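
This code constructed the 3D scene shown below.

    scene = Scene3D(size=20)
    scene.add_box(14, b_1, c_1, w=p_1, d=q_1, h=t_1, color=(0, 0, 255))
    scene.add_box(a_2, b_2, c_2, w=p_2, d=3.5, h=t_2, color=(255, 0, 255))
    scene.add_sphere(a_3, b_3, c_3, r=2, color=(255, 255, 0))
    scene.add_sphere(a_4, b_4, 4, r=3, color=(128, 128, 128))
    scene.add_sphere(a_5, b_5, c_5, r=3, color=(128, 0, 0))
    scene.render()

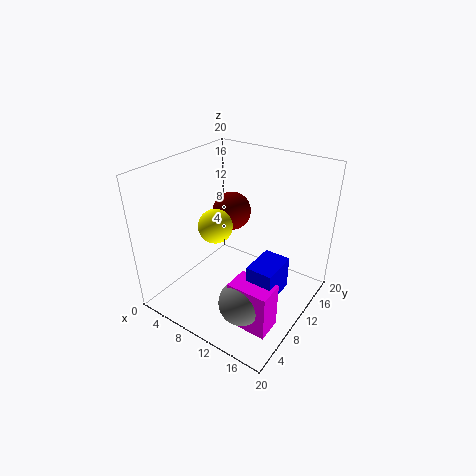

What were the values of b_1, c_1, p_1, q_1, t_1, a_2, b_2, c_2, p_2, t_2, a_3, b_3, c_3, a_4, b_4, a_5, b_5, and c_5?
b_1 = 6
c_1 = 4.5
p_1 = 3.5
q_1 = 5
t_1 = 4.5
a_2 = 12.5
b_2 = 4
c_2 = 0.5
p_2 = 5.5
t_2 = 6.5
a_3 = 11
b_3 = 4
c_3 = 15
a_4 = 14
b_4 = 5
a_5 = 5
b_5 = 15.5
c_5 = 10.5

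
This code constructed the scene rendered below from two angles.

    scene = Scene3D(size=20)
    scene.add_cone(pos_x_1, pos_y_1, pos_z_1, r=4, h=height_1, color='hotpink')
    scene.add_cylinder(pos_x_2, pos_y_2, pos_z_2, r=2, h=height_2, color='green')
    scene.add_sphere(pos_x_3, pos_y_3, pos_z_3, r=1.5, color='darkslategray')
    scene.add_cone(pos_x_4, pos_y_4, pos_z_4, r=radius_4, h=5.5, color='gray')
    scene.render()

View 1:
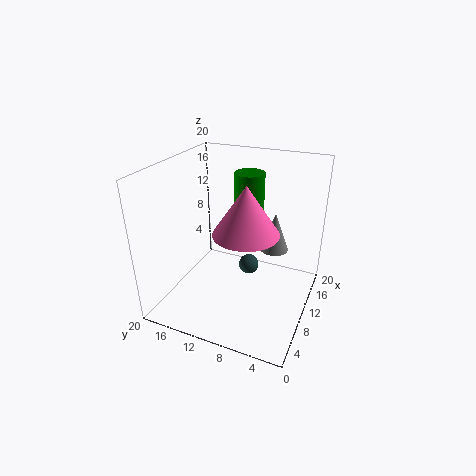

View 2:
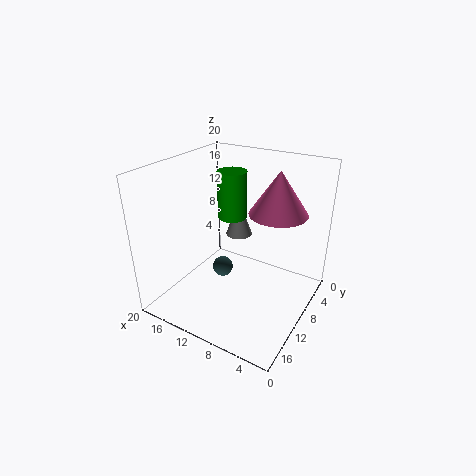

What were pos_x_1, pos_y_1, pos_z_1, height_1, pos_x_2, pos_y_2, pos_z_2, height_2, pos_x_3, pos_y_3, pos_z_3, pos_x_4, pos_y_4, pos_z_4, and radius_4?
pos_x_1 = 5.5, pos_y_1 = 7, pos_z_1 = 13.5, height_1 = 6, pos_x_2 = 11.5, pos_y_2 = 9, pos_z_2 = 12.5, height_2 = 6.5, pos_x_3 = 13, pos_y_3 = 9.5, pos_z_3 = 4, pos_x_4 = 12.5, pos_y_4 = 5.5, pos_z_4 = 8, radius_4 = 2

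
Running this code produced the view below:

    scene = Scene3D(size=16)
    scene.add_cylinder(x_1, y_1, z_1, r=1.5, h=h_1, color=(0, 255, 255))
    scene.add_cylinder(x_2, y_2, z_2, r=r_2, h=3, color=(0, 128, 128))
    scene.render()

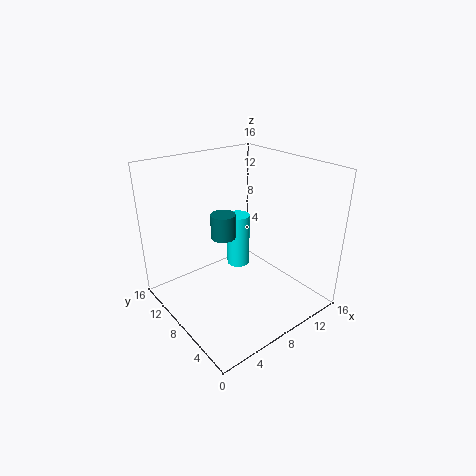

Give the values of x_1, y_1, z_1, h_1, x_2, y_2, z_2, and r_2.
x_1 = 12, y_1 = 13, z_1 = 1, h_1 = 7, x_2 = 8.5, y_2 = 11.5, z_2 = 6.5, r_2 = 1.5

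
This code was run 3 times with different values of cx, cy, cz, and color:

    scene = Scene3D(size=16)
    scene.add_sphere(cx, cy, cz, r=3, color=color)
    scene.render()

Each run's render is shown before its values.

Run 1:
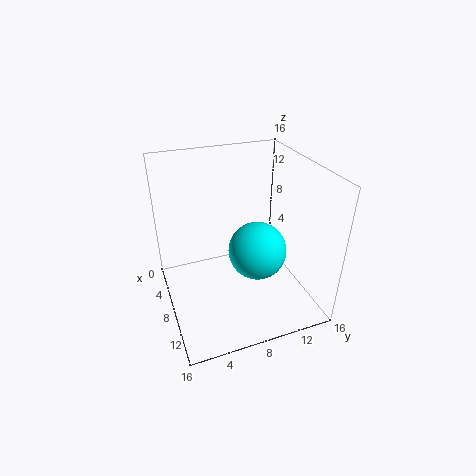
cx = 11, cy = 9, cz = 8, color = 'cyan'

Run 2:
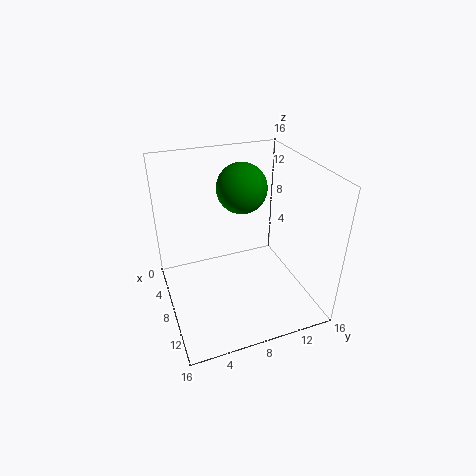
cx = 4, cy = 10, cz = 12, color = 'green'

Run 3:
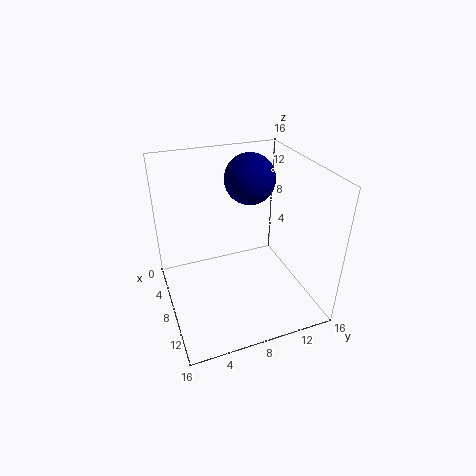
cx = 4, cy = 11, cz = 13, color = 'navy'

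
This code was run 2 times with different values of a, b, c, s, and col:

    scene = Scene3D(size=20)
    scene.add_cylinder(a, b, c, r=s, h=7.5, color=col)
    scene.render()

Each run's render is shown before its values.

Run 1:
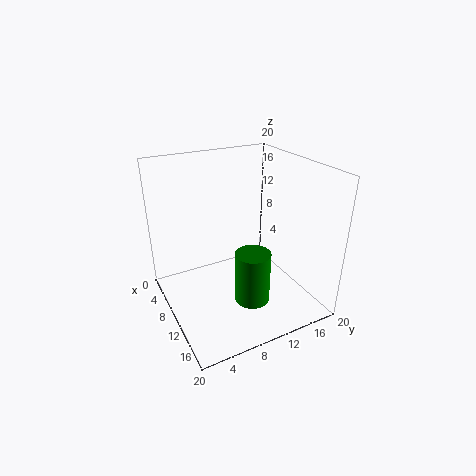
a = 12.5, b = 11, c = 1, s = 2.5, col = 'green'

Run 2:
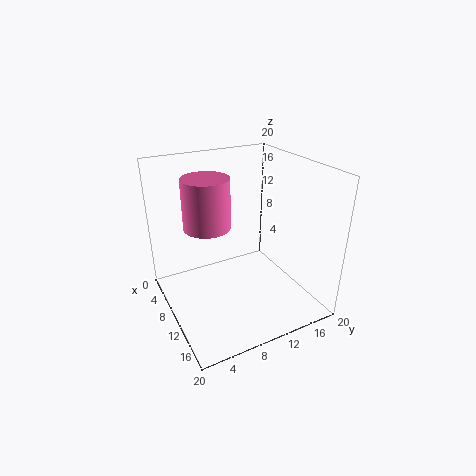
a = 5, b = 7.5, c = 10, s = 3.5, col = 'hotpink'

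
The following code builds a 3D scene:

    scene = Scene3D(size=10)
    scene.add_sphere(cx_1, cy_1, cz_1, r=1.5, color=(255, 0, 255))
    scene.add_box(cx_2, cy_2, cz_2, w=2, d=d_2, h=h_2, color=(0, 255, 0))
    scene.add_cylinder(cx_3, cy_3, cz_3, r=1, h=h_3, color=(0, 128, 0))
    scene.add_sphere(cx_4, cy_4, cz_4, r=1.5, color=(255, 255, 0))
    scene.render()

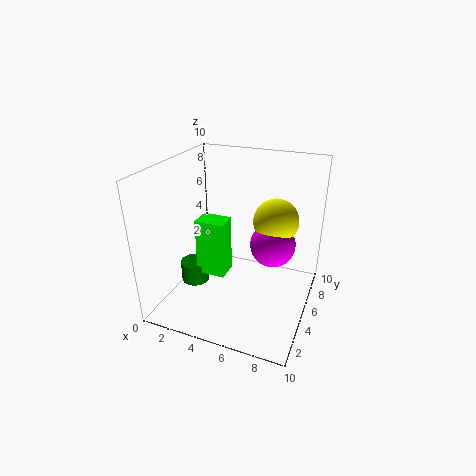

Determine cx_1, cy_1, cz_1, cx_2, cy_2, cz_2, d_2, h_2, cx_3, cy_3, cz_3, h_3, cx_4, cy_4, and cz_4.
cx_1 = 7.5, cy_1 = 5, cz_1 = 5, cx_2 = 2.5, cy_2 = 3.5, cz_2 = 2.5, d_2 = 1.5, h_2 = 4, cx_3 = 2, cy_3 = 4, cz_3 = 1.5, h_3 = 1.5, cx_4 = 7.5, cy_4 = 5.5, cz_4 = 6.5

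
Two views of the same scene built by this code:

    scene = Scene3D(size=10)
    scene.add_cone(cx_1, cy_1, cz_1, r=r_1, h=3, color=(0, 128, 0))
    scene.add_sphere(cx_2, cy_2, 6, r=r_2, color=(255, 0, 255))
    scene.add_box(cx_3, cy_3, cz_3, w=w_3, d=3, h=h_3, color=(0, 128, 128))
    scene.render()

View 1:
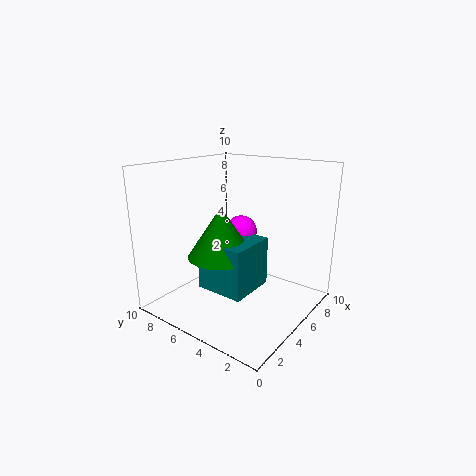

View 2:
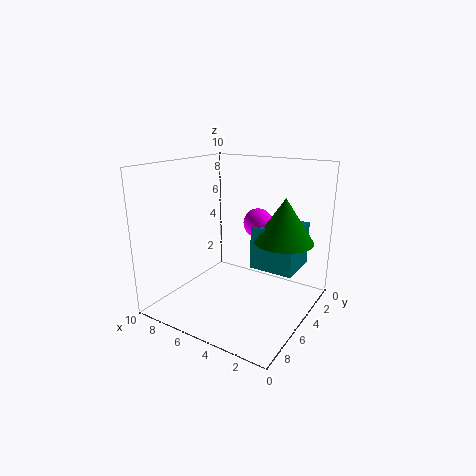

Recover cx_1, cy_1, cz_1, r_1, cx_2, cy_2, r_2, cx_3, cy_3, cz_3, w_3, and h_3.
cx_1 = 2
cy_1 = 4
cz_1 = 5
r_1 = 2
cx_2 = 4
cy_2 = 4
r_2 = 1
cx_3 = 1
cy_3 = 2
cz_3 = 3
w_3 = 3
h_3 = 3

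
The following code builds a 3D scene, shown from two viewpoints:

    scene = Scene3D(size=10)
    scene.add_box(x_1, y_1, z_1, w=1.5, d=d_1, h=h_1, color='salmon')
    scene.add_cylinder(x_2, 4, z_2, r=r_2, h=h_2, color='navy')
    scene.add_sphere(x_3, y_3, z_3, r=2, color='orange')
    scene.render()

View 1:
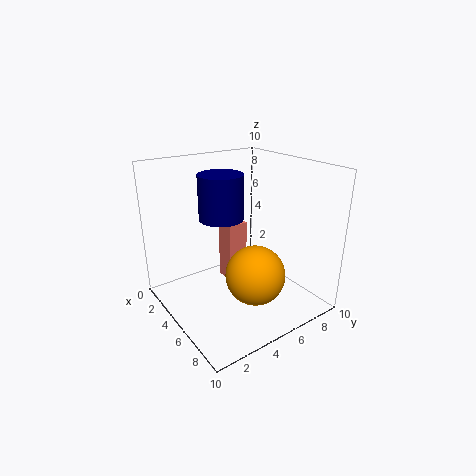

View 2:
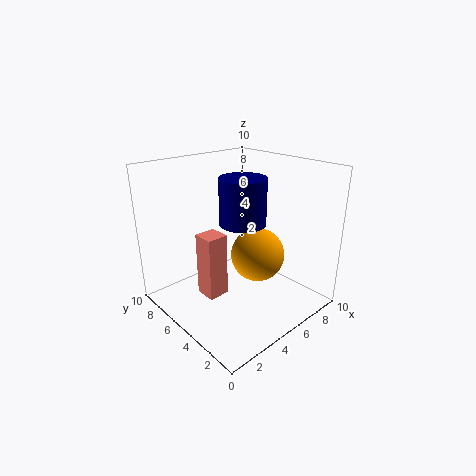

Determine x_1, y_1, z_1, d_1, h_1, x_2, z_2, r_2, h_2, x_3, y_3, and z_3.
x_1 = 2.5; y_1 = 5; z_1 = 1; d_1 = 1.5; h_1 = 4.5; x_2 = 4.5; z_2 = 6.5; r_2 = 1.5; h_2 = 3; x_3 = 7; y_3 = 5; z_3 = 3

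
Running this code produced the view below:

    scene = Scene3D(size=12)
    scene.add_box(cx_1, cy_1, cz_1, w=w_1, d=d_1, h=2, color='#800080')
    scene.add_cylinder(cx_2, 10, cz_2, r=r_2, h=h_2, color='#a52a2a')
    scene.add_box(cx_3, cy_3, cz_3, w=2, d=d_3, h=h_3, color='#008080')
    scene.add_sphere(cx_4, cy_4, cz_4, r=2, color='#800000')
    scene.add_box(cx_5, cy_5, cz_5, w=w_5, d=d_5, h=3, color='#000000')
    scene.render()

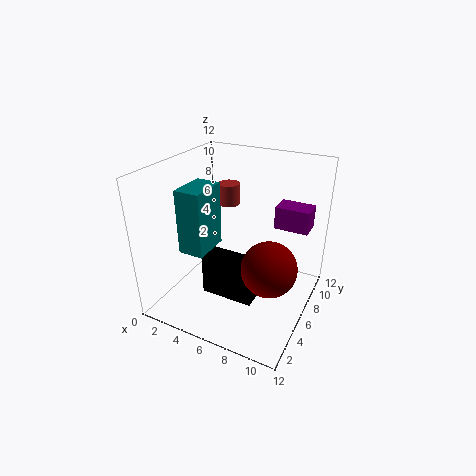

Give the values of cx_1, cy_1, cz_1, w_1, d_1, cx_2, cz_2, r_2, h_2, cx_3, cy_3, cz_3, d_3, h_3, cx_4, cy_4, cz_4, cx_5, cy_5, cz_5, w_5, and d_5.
cx_1 = 8
cy_1 = 9
cz_1 = 6
w_1 = 3
d_1 = 2
cx_2 = 3
cz_2 = 7
r_2 = 1
h_2 = 2
cx_3 = 3
cy_3 = 2
cz_3 = 6
d_3 = 3
h_3 = 5
cx_4 = 10
cy_4 = 3
cz_4 = 6
cx_5 = 5
cy_5 = 2
cz_5 = 3
w_5 = 4
d_5 = 2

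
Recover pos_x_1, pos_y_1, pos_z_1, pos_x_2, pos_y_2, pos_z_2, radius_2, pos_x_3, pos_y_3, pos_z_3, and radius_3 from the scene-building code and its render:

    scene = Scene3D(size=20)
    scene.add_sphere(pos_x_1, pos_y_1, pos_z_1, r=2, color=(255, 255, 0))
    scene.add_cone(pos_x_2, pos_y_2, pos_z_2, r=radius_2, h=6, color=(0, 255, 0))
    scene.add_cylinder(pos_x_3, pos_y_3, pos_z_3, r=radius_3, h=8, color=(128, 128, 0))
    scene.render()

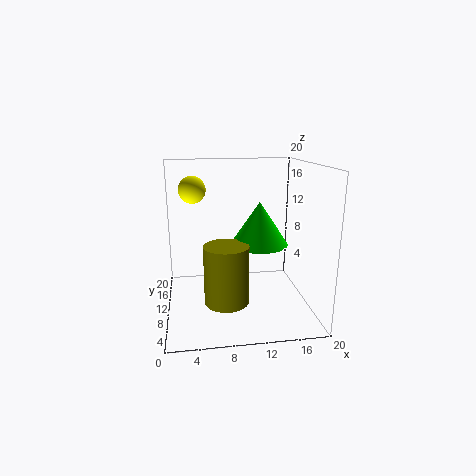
pos_x_1 = 4
pos_y_1 = 15
pos_z_1 = 16
pos_x_2 = 13
pos_y_2 = 10
pos_z_2 = 9
radius_2 = 4
pos_x_3 = 8
pos_y_3 = 7
pos_z_3 = 2
radius_3 = 3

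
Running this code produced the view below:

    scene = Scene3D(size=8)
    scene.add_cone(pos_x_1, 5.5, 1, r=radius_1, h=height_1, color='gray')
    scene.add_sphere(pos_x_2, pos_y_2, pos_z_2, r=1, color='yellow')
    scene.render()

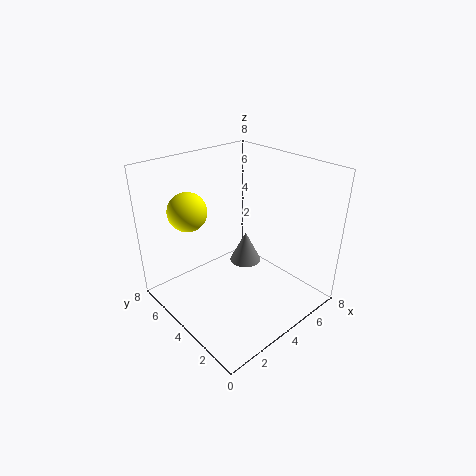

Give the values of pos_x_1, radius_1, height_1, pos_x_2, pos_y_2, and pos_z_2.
pos_x_1 = 6
radius_1 = 1
height_1 = 2
pos_x_2 = 1.5
pos_y_2 = 5
pos_z_2 = 6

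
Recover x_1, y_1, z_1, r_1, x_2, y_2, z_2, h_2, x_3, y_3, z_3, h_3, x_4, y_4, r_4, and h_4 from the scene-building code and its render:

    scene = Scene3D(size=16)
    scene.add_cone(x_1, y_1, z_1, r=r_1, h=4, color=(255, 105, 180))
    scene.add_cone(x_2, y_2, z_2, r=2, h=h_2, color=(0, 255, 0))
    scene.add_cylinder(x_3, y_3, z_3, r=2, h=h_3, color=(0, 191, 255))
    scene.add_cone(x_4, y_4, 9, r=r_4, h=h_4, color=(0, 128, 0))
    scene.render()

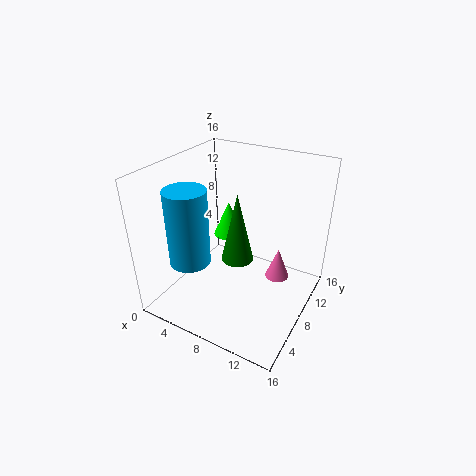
x_1 = 11
y_1 = 13
z_1 = 0.5
r_1 = 1.5
x_2 = 3.5
y_2 = 13.5
z_2 = 4.5
h_2 = 4.5
x_3 = 6
y_3 = 2
z_3 = 8
h_3 = 7.5
x_4 = 10.5
y_4 = 3.5
r_4 = 1.5
h_4 = 6.5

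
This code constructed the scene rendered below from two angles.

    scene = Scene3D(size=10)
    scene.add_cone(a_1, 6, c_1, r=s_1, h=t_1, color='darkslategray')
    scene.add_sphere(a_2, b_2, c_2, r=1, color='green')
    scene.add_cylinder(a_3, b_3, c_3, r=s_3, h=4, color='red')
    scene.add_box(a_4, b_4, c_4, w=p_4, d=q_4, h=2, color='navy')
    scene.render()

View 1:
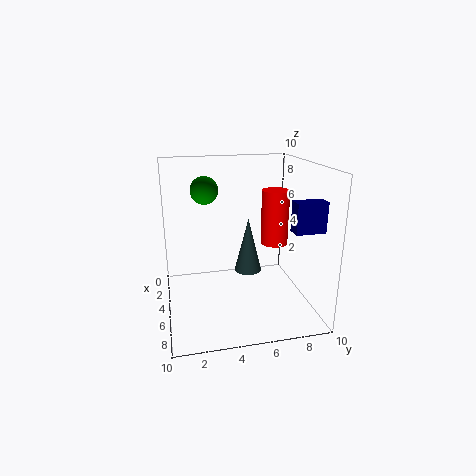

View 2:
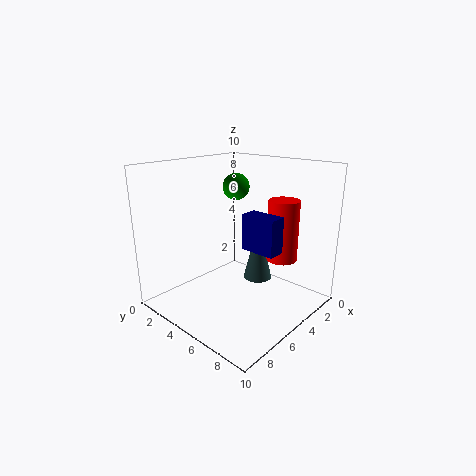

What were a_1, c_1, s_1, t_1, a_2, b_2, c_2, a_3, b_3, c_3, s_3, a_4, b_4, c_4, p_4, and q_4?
a_1 = 4; c_1 = 2; s_1 = 1; t_1 = 4; a_2 = 3; b_2 = 3; c_2 = 8; a_3 = 4; b_3 = 8; c_3 = 4; s_3 = 1; a_4 = 7; b_4 = 8; c_4 = 6; p_4 = 1; q_4 = 2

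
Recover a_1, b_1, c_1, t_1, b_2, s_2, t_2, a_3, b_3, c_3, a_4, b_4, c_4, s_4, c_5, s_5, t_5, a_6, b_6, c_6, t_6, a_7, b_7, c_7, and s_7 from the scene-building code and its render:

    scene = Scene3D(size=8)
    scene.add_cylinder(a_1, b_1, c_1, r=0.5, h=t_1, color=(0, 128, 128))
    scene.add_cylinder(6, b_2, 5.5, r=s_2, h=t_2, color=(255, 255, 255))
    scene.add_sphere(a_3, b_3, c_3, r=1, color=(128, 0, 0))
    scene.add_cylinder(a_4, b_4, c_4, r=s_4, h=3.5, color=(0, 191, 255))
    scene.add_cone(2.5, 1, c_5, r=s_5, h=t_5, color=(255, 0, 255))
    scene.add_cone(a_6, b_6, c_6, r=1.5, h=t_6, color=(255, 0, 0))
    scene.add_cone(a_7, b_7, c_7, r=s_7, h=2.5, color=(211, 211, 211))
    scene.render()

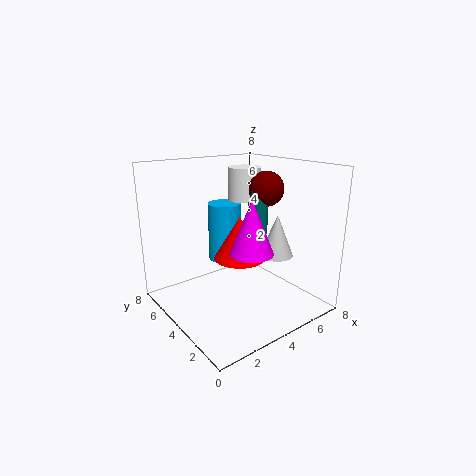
a_1 = 5.5
b_1 = 4
c_1 = 4
t_1 = 2.5
b_2 = 6
s_2 = 1
t_2 = 2
a_3 = 6
b_3 = 4
c_3 = 6.5
a_4 = 4.5
b_4 = 6
c_4 = 2
s_4 = 1
c_5 = 4.5
s_5 = 1
t_5 = 2.5
a_6 = 4.5
b_6 = 4.5
c_6 = 2.5
t_6 = 2.5
a_7 = 6.5
b_7 = 3.5
c_7 = 2.5
s_7 = 1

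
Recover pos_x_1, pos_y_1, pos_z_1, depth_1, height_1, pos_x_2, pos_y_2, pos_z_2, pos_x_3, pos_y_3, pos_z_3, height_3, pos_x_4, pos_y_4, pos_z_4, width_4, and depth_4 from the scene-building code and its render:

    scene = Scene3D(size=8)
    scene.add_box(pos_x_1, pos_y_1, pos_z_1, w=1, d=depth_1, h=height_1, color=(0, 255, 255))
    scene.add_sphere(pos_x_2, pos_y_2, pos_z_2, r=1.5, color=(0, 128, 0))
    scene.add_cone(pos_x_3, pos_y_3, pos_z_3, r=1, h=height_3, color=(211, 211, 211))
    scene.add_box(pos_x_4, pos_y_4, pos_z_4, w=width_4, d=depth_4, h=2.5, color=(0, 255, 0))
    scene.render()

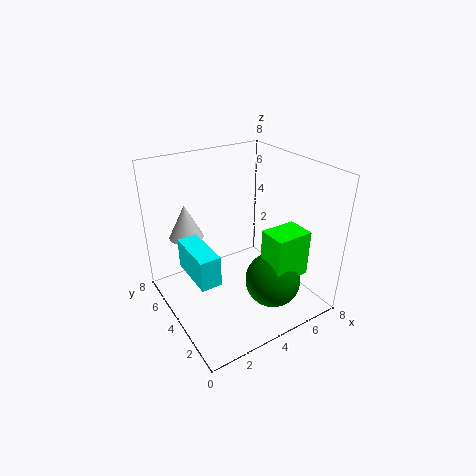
pos_x_1 = 0.5; pos_y_1 = 1.5; pos_z_1 = 3.5; depth_1 = 2.5; height_1 = 1.5; pos_x_2 = 5; pos_y_2 = 2; pos_z_2 = 2; pos_x_3 = 2; pos_y_3 = 6.5; pos_z_3 = 3.5; height_3 = 2; pos_x_4 = 4.5; pos_y_4 = 1; pos_z_4 = 2.5; width_4 = 2; depth_4 = 1.5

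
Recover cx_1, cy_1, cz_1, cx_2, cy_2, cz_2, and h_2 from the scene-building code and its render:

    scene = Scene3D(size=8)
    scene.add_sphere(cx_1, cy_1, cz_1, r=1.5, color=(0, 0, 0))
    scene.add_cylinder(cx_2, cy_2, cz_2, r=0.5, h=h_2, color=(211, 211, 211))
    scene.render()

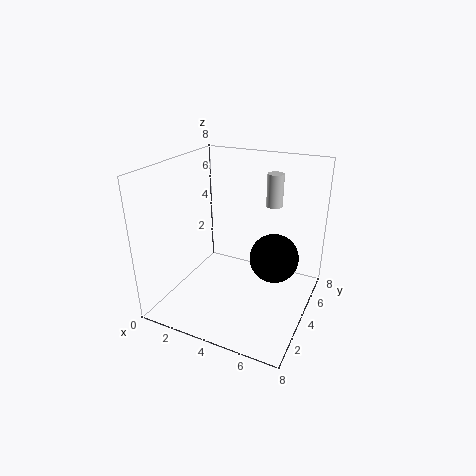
cx_1 = 5.5, cy_1 = 6, cz_1 = 2, cx_2 = 5, cy_2 = 7, cz_2 = 5, h_2 = 2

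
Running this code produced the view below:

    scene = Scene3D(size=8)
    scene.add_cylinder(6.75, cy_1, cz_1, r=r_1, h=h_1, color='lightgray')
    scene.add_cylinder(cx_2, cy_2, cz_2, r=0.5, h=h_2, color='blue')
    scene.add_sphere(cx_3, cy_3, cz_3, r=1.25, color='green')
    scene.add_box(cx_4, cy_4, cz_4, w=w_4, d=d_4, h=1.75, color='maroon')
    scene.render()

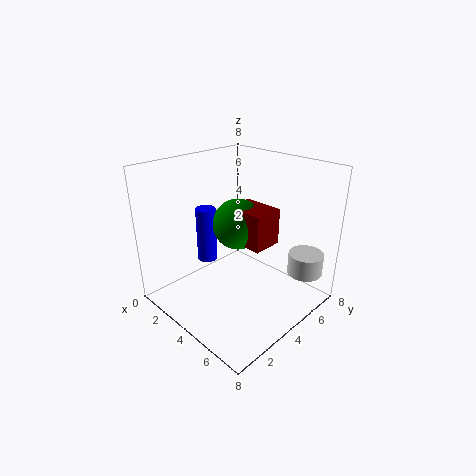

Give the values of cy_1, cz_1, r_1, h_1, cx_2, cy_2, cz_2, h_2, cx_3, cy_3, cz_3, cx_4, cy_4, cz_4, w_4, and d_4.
cy_1 = 6.75
cz_1 = 1.75
r_1 = 1
h_1 = 1.25
cx_2 = 3.75
cy_2 = 2
cz_2 = 3.5
h_2 = 2.75
cx_3 = 5
cy_3 = 3
cz_3 = 5.5
cx_4 = 4.75
cy_4 = 2.5
cz_4 = 4.75
w_4 = 2
d_4 = 1.5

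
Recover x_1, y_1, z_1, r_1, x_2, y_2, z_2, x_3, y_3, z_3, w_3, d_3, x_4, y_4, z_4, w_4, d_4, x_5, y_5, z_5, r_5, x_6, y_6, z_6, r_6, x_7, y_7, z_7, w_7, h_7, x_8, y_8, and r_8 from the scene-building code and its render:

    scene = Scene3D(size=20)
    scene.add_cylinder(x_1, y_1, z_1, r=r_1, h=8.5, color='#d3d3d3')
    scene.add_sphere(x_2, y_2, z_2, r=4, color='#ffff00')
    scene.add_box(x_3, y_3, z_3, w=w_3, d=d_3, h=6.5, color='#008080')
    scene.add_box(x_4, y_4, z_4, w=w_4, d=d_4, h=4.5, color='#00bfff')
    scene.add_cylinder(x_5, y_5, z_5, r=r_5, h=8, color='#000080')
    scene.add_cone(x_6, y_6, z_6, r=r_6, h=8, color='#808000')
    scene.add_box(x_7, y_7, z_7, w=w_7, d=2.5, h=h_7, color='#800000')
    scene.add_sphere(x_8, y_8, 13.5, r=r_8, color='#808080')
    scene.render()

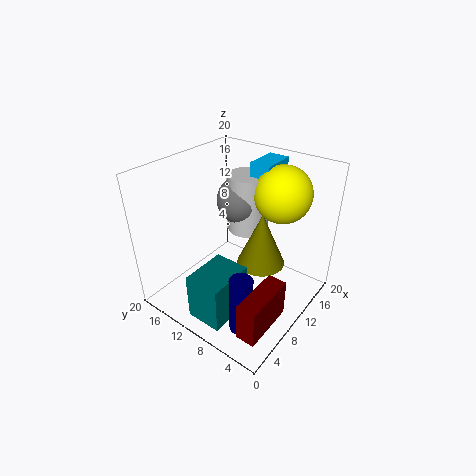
x_1 = 14.5, y_1 = 11.5, z_1 = 9, r_1 = 3, x_2 = 15.5, y_2 = 6.5, z_2 = 15.5, x_3 = 1.5, y_3 = 7, z_3 = 1, w_3 = 6.5, d_3 = 5, x_4 = 14, y_4 = 8, z_4 = 15, w_4 = 5, d_4 = 3, x_5 = 4, y_5 = 5, z_5 = 1, r_5 = 1.5, x_6 = 13, y_6 = 8, z_6 = 5, r_6 = 3.5, x_7 = 1, y_7 = 1, z_7 = 3, w_7 = 7, h_7 = 5, x_8 = 14, y_8 = 12.5, r_8 = 3.5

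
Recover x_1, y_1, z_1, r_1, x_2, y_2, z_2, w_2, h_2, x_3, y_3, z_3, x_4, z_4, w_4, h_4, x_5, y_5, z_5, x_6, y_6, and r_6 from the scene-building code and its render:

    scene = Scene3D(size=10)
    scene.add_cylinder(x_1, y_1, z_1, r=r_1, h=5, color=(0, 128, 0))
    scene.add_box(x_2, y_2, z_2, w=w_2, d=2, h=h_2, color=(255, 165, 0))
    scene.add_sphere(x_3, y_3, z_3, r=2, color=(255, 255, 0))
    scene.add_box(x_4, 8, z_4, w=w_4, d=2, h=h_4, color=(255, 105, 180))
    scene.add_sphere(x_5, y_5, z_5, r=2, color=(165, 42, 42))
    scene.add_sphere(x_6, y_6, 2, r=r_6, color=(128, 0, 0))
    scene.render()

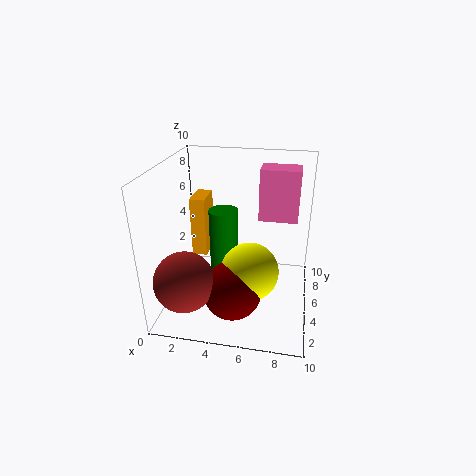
x_1 = 4, y_1 = 5, z_1 = 2, r_1 = 1, x_2 = 2, y_2 = 4, z_2 = 4, w_2 = 1, h_2 = 4, x_3 = 6, y_3 = 4, z_3 = 3, x_4 = 6, z_4 = 5, w_4 = 3, h_4 = 4, x_5 = 2, y_5 = 2, z_5 = 3, x_6 = 5, y_6 = 3, r_6 = 2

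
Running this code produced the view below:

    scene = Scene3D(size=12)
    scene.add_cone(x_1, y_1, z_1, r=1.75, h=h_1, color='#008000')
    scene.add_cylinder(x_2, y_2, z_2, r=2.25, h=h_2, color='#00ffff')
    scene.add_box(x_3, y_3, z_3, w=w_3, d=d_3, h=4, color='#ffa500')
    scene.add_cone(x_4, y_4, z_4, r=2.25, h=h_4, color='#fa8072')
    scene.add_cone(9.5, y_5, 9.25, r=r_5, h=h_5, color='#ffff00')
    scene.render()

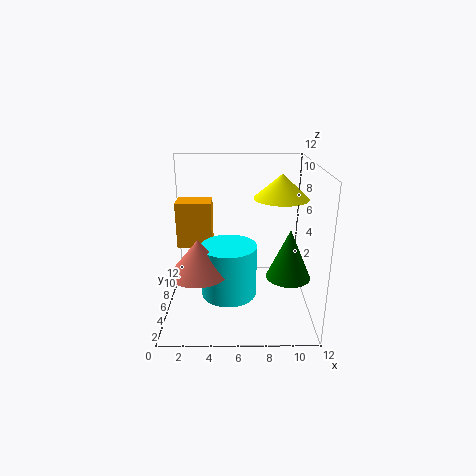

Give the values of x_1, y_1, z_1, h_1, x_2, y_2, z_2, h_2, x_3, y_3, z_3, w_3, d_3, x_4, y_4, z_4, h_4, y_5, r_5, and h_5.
x_1 = 10
y_1 = 4
z_1 = 3.5
h_1 = 4
x_2 = 5.25
y_2 = 4.5
z_2 = 1.75
h_2 = 4.25
x_3 = 0.75
y_3 = 6.75
z_3 = 4.75
w_3 = 3
d_3 = 2
x_4 = 3
y_4 = 3.25
z_4 = 4.25
h_4 = 2.75
y_5 = 6.5
r_5 = 2.25
h_5 = 2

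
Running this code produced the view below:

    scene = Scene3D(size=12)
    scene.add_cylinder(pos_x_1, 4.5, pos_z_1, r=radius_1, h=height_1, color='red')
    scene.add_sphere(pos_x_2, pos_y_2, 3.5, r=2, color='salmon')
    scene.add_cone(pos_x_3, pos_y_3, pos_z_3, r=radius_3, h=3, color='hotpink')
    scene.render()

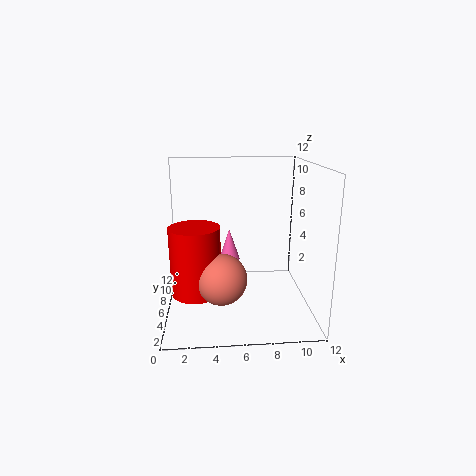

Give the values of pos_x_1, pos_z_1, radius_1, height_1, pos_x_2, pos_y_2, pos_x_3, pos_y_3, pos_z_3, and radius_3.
pos_x_1 = 2.5
pos_z_1 = 2
radius_1 = 2
height_1 = 5.5
pos_x_2 = 4.5
pos_y_2 = 3.5
pos_x_3 = 5.5
pos_y_3 = 10
pos_z_3 = 2.5
radius_3 = 1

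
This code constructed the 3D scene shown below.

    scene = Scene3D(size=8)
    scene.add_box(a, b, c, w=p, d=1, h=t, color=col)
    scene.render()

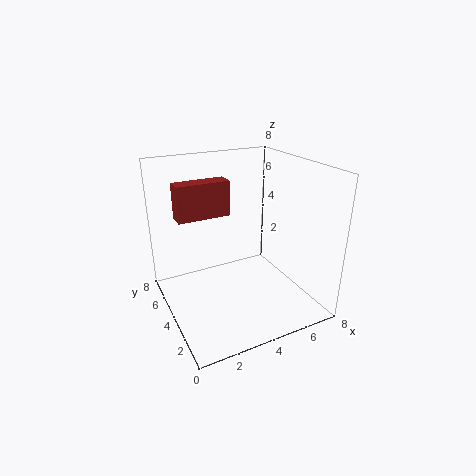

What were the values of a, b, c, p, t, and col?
a = 1; b = 5; c = 5; p = 3; t = 2; col = 'brown'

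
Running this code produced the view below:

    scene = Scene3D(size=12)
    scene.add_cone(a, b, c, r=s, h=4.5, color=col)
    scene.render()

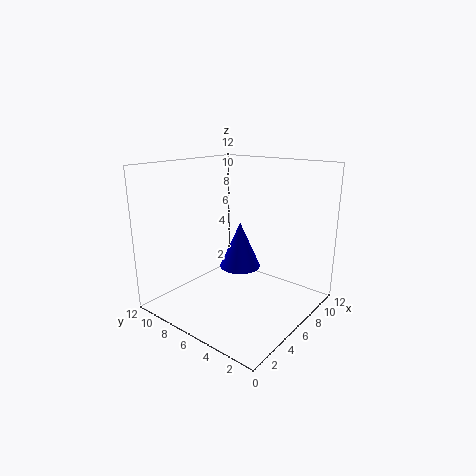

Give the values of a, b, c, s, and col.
a = 9.5, b = 8.5, c = 1.5, s = 2, col = 'blue'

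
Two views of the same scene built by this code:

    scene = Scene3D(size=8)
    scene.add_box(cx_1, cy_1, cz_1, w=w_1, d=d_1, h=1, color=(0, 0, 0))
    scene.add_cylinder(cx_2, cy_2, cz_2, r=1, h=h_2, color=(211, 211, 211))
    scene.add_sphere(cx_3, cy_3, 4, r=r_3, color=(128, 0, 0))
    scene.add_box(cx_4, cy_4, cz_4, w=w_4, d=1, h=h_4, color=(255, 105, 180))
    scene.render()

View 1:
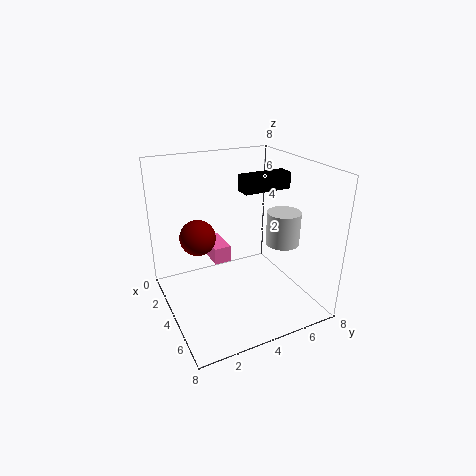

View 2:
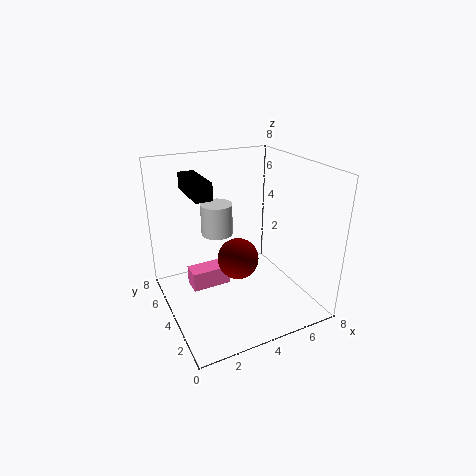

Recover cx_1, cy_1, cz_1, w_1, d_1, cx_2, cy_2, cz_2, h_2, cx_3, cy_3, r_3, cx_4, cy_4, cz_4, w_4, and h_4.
cx_1 = 2, cy_1 = 5, cz_1 = 6, w_1 = 1, d_1 = 3, cx_2 = 4, cy_2 = 7, cz_2 = 3, h_2 = 2, cx_3 = 3, cy_3 = 2, r_3 = 1, cx_4 = 1, cy_4 = 3, cz_4 = 2, w_4 = 2, h_4 = 1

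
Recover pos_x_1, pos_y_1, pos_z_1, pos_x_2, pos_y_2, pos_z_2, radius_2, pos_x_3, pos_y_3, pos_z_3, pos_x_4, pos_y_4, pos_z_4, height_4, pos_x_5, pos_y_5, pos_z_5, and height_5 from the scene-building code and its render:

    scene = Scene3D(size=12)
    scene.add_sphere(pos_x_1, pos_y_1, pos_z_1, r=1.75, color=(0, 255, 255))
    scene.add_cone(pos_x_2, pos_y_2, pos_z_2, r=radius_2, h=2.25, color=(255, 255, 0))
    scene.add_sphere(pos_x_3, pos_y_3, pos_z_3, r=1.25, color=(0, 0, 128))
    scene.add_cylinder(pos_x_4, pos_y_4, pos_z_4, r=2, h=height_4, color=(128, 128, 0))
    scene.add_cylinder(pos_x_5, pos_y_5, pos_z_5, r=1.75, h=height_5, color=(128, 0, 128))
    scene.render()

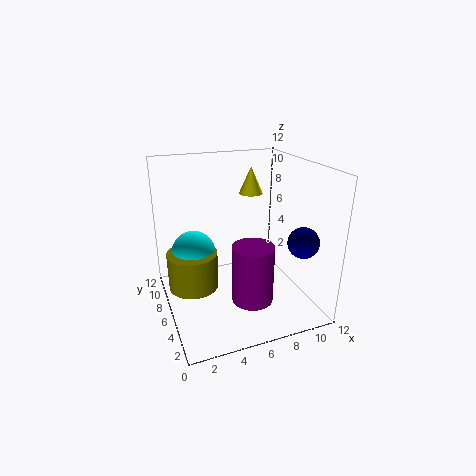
pos_x_1 = 2.25, pos_y_1 = 6.25, pos_z_1 = 5.25, pos_x_2 = 7.75, pos_y_2 = 7.5, pos_z_2 = 9.25, radius_2 = 1, pos_x_3 = 10.25, pos_y_3 = 2.75, pos_z_3 = 6.25, pos_x_4 = 2, pos_y_4 = 5.75, pos_z_4 = 2.5, height_4 = 3, pos_x_5 = 6.75, pos_y_5 = 4.5, pos_z_5 = 0.75, height_5 = 5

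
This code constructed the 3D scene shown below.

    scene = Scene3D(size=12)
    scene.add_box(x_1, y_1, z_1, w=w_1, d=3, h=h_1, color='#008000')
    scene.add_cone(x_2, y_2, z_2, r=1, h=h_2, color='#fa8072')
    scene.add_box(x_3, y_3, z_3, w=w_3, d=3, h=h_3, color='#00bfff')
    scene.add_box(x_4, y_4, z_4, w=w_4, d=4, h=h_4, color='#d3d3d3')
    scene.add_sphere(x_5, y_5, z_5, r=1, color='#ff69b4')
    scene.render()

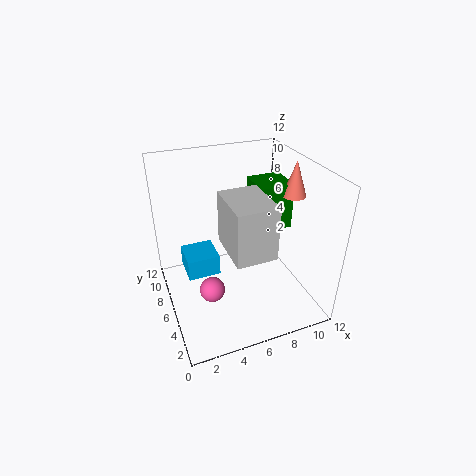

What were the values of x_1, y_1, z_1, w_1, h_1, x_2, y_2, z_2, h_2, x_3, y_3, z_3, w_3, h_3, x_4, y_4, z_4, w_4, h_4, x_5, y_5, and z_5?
x_1 = 8, y_1 = 6, z_1 = 6, w_1 = 3, h_1 = 4, x_2 = 11, y_2 = 6, z_2 = 9, h_2 = 3, x_3 = 2, y_3 = 8, z_3 = 1, w_3 = 3, h_3 = 2, x_4 = 4, y_4 = 1, z_4 = 7, w_4 = 3, h_4 = 4, x_5 = 3, y_5 = 4, z_5 = 3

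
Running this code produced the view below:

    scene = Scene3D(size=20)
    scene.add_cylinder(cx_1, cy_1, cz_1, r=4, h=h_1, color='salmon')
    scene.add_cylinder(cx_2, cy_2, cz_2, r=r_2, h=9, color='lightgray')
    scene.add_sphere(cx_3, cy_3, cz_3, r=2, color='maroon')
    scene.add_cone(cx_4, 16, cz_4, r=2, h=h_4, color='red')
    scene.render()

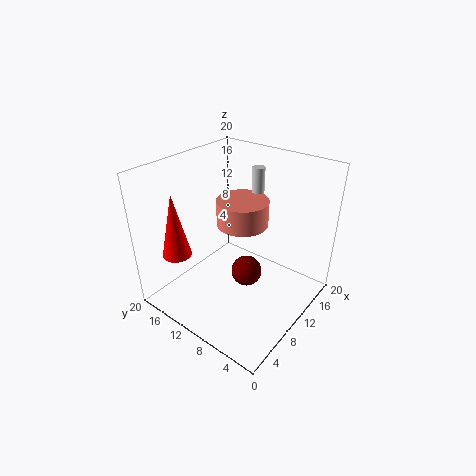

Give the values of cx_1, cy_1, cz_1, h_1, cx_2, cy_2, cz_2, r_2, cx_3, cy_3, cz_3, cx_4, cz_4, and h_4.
cx_1 = 15; cy_1 = 13; cz_1 = 9; h_1 = 4; cx_2 = 19; cy_2 = 13; cz_2 = 8; r_2 = 1; cx_3 = 8; cy_3 = 7; cz_3 = 7; cx_4 = 4; cz_4 = 8; h_4 = 9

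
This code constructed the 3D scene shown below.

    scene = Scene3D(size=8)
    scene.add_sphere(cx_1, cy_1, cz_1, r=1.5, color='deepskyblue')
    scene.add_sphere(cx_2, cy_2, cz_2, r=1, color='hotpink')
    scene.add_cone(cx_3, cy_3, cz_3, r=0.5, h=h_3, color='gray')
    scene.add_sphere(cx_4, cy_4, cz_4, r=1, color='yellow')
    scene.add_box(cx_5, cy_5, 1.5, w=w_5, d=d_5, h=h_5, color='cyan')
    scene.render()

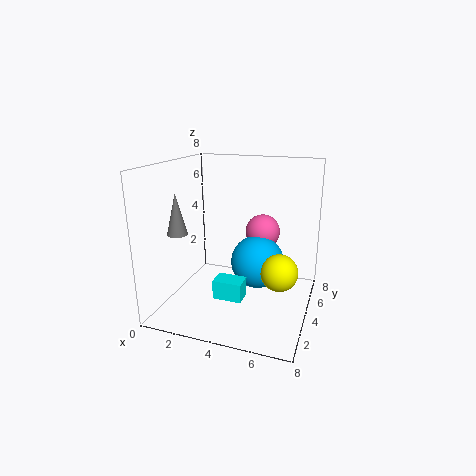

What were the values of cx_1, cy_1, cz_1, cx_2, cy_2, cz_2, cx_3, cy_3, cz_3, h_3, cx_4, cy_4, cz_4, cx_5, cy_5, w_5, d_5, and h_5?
cx_1 = 5
cy_1 = 4.5
cz_1 = 2.5
cx_2 = 5
cy_2 = 5.5
cz_2 = 4
cx_3 = 2
cy_3 = 1
cz_3 = 5
h_3 = 2
cx_4 = 6.5
cy_4 = 3.5
cz_4 = 2.5
cx_5 = 3.5
cy_5 = 1.5
w_5 = 1.5
d_5 = 1
h_5 = 1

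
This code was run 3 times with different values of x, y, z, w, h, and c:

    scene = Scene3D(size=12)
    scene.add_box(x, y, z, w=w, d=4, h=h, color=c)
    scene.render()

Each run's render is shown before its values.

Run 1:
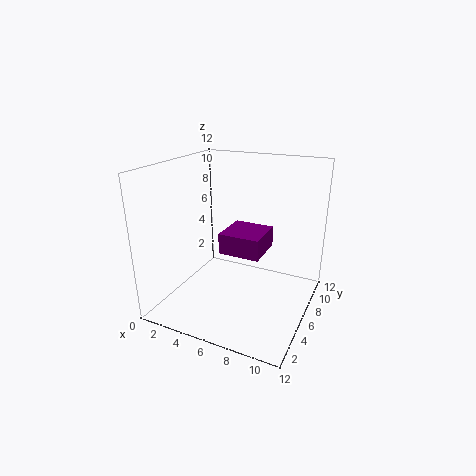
x = 3, y = 8, z = 3, w = 4, h = 2, c = 'purple'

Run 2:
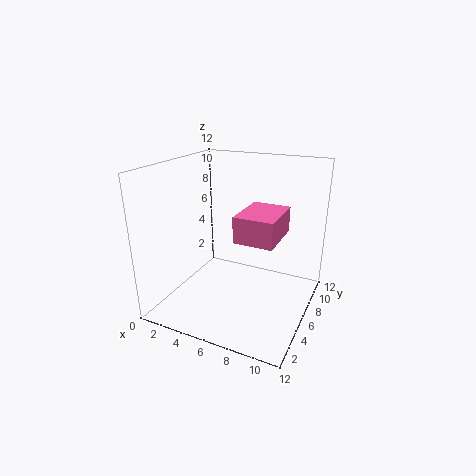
x = 7, y = 3, z = 7, w = 3, h = 2, c = 'hotpink'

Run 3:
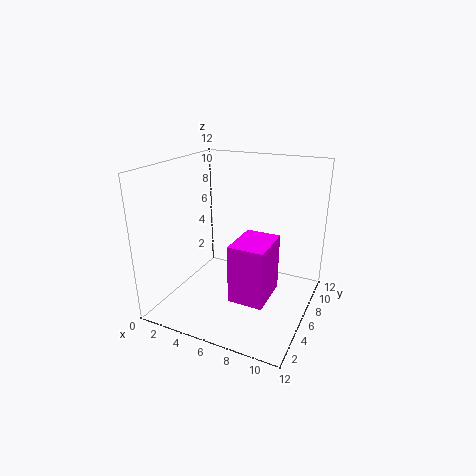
x = 6, y = 4, z = 1, w = 3, h = 5, c = 'magenta'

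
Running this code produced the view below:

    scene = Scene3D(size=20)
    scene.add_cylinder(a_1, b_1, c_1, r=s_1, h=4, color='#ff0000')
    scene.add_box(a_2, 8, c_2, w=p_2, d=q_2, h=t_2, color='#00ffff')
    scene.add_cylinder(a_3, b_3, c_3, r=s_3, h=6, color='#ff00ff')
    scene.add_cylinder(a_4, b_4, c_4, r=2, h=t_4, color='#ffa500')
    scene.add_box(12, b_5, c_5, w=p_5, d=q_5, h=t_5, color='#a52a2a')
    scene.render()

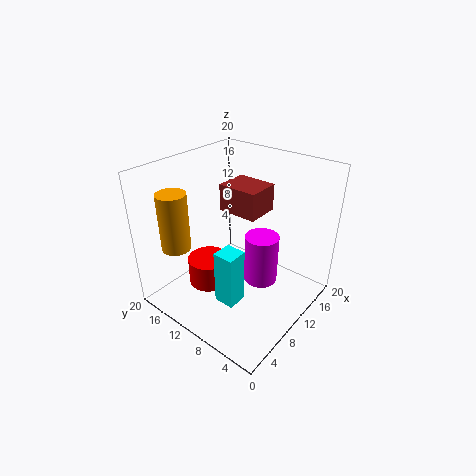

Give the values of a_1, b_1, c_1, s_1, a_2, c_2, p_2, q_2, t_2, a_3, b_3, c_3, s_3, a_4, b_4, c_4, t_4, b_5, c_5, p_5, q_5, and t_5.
a_1 = 8, b_1 = 14, c_1 = 2, s_1 = 3, a_2 = 6, c_2 = 1, p_2 = 3, q_2 = 3, t_2 = 8, a_3 = 7, b_3 = 4, c_3 = 8, s_3 = 2, a_4 = 4, b_4 = 16, c_4 = 9, t_4 = 8, b_5 = 9, c_5 = 12, p_5 = 5, q_5 = 6, t_5 = 4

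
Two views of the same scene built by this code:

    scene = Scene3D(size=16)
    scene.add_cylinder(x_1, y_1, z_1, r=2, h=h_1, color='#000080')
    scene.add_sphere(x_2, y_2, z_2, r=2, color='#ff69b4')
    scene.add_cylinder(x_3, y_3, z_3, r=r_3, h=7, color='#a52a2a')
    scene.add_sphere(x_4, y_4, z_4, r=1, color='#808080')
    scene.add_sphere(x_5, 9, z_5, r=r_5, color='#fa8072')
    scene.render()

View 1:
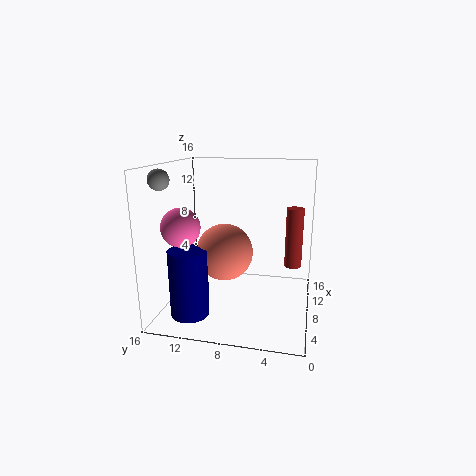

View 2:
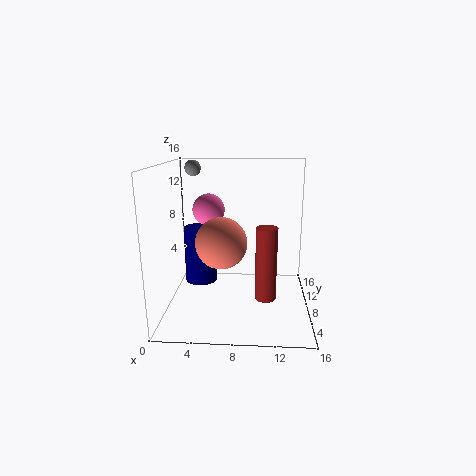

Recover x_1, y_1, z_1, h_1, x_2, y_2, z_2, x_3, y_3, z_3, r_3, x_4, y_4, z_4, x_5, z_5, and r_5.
x_1 = 3; y_1 = 12; z_1 = 1; h_1 = 7; x_2 = 4; y_2 = 13; z_2 = 10; x_3 = 11; y_3 = 2; z_3 = 4; r_3 = 1; x_4 = 2; y_4 = 14; z_4 = 15; x_5 = 6; z_5 = 7; r_5 = 3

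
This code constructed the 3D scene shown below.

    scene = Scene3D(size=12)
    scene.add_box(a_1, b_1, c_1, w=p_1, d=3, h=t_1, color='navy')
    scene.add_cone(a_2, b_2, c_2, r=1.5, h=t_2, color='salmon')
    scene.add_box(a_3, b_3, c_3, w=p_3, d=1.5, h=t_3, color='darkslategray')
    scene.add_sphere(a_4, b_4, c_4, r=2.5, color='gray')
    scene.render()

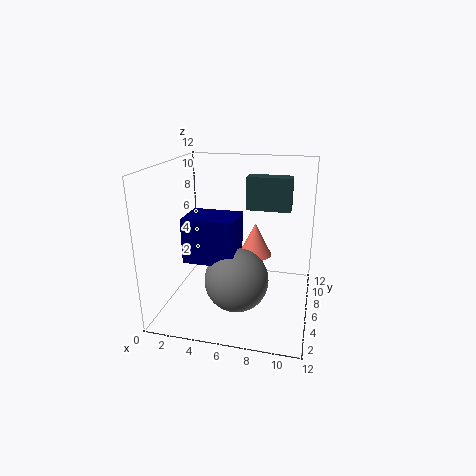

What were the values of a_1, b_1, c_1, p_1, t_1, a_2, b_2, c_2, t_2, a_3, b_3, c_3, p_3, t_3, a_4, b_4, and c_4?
a_1 = 2.5
b_1 = 2.5
c_1 = 5
p_1 = 4
t_1 = 3.5
a_2 = 7
b_2 = 8.5
c_2 = 3.5
t_2 = 3
a_3 = 6
b_3 = 9
c_3 = 7.5
p_3 = 4
t_3 = 3
a_4 = 6.5
b_4 = 3.5
c_4 = 3.5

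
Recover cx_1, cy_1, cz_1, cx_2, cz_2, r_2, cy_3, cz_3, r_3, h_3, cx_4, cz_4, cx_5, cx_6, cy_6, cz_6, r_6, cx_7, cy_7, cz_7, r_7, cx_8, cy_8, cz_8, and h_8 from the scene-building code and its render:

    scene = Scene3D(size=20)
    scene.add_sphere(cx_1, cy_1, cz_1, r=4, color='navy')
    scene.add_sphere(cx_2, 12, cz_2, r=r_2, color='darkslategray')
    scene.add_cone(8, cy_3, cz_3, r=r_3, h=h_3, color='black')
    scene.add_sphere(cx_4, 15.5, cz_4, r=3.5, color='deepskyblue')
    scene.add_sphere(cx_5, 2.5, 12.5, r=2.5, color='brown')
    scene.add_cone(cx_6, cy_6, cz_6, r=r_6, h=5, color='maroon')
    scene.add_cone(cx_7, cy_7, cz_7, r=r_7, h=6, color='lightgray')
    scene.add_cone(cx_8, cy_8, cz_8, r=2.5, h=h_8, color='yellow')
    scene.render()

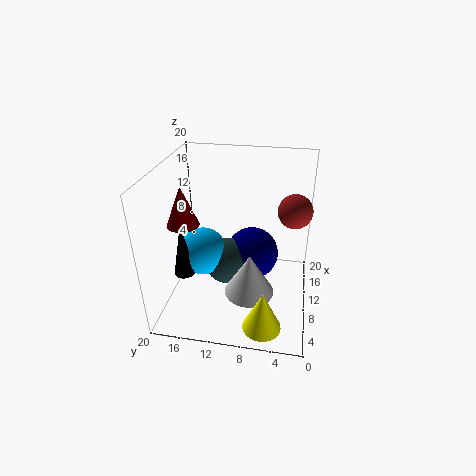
cx_1 = 14, cy_1 = 8.5, cz_1 = 5, cx_2 = 12, cz_2 = 4.5, r_2 = 3.5, cy_3 = 17.5, cz_3 = 4.5, r_3 = 1.5, h_3 = 8, cx_4 = 11, cz_4 = 6.5, cx_5 = 14.5, cx_6 = 5.5, cy_6 = 16, cz_6 = 14, r_6 = 2, cx_7 = 8, cy_7 = 8, cz_7 = 2.5, r_7 = 3.5, cx_8 = 2.5, cy_8 = 5.5, cz_8 = 1.5, h_8 = 5.5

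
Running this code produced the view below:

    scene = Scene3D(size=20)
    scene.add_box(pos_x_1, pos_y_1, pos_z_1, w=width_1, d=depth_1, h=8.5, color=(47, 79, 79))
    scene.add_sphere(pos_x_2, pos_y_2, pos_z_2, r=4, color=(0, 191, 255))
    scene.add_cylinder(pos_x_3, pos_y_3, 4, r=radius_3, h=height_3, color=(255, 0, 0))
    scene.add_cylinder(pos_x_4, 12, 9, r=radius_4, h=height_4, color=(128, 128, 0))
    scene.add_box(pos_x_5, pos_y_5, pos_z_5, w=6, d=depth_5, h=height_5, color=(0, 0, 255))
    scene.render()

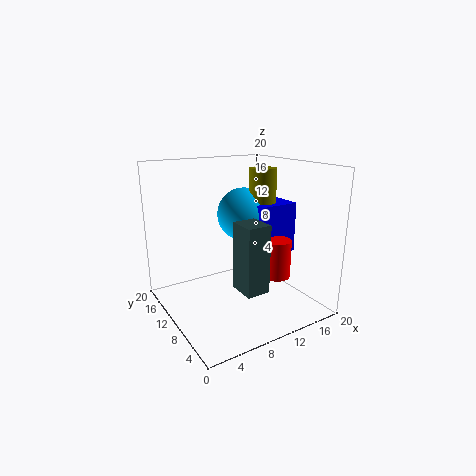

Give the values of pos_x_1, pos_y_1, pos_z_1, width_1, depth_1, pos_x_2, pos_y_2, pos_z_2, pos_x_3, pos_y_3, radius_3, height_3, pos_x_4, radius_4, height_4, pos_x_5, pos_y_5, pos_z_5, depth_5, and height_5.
pos_x_1 = 6.5; pos_y_1 = 2; pos_z_1 = 5.5; width_1 = 3; depth_1 = 3.5; pos_x_2 = 13.5; pos_y_2 = 14; pos_z_2 = 12; pos_x_3 = 15; pos_y_3 = 7.5; radius_3 = 2; height_3 = 5.5; pos_x_4 = 15.5; radius_4 = 2; height_4 = 10; pos_x_5 = 13.5; pos_y_5 = 9; pos_z_5 = 6.5; depth_5 = 6.5; height_5 = 7.5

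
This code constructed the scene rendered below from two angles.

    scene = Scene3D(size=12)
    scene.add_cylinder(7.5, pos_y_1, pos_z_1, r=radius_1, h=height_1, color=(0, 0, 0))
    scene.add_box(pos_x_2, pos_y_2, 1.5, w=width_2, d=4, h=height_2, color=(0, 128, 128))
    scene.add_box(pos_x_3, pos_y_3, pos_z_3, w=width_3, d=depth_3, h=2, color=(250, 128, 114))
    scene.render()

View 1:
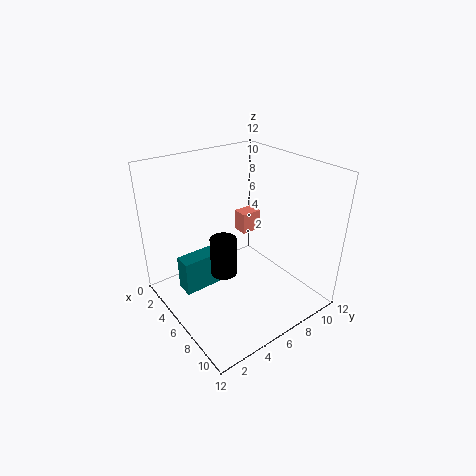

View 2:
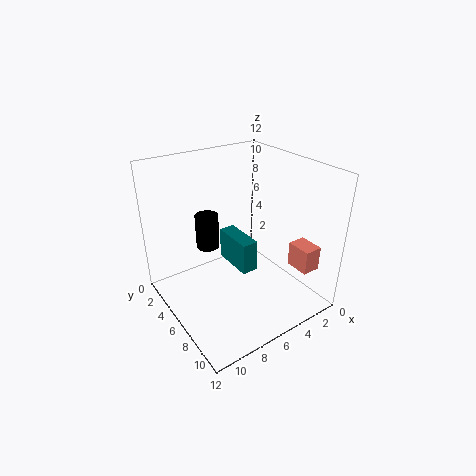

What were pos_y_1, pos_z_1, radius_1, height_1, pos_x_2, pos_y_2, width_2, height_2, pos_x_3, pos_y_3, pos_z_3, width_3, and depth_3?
pos_y_1 = 3.5, pos_z_1 = 4.5, radius_1 = 1, height_1 = 3, pos_x_2 = 3.5, pos_y_2 = 1.5, width_2 = 1.5, height_2 = 3, pos_x_3 = 1.5, pos_y_3 = 9, pos_z_3 = 4, width_3 = 1.5, depth_3 = 2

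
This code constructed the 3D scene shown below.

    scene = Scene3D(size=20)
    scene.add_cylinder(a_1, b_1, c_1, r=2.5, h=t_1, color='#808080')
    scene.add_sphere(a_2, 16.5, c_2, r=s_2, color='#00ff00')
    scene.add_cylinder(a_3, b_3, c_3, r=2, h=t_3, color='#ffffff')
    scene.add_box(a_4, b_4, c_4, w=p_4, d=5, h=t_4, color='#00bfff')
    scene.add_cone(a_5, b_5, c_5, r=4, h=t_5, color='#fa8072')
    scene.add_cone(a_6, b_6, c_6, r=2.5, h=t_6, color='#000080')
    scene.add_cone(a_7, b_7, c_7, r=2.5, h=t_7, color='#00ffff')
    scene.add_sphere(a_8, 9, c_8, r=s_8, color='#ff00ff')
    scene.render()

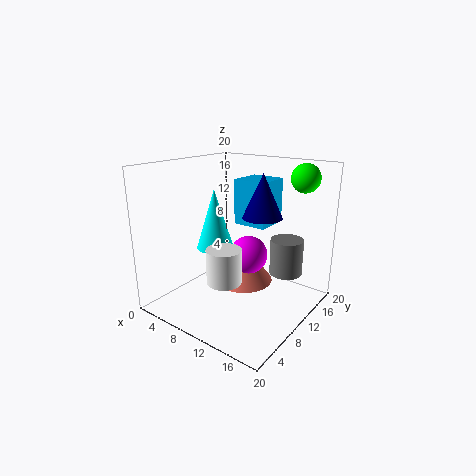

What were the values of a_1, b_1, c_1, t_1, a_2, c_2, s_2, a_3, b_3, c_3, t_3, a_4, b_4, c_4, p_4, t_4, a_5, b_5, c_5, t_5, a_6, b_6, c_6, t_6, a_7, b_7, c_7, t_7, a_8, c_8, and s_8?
a_1 = 14
b_1 = 17
c_1 = 3
t_1 = 5.5
a_2 = 16.5
c_2 = 18
s_2 = 2
a_3 = 14
b_3 = 2
c_3 = 8
t_3 = 4
a_4 = 7.5
b_4 = 12.5
c_4 = 11
p_4 = 5
t_4 = 6.5
a_5 = 11
b_5 = 10
c_5 = 4
t_5 = 5.5
a_6 = 14.5
b_6 = 9
c_6 = 14
t_6 = 5.5
a_7 = 8
b_7 = 7.5
c_7 = 9
t_7 = 8
a_8 = 12.5
c_8 = 8.5
s_8 = 2.5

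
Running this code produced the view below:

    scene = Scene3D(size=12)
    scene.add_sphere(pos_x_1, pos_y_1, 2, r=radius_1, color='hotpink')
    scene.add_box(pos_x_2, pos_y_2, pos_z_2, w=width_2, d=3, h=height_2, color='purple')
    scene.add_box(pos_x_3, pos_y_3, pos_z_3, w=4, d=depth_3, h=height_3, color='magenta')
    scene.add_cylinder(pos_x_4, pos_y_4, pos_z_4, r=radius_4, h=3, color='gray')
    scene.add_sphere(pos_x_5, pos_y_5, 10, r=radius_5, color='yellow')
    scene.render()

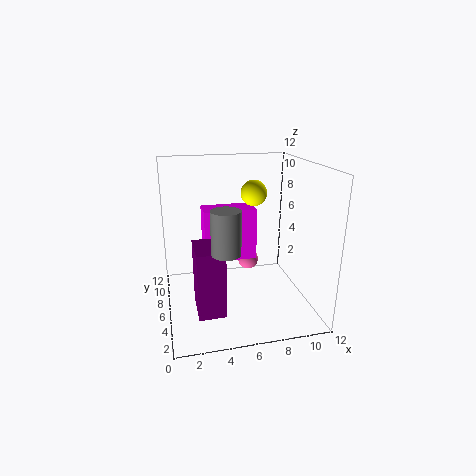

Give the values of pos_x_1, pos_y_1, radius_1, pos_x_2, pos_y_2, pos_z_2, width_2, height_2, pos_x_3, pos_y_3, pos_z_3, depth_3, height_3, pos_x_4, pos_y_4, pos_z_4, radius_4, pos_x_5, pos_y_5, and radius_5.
pos_x_1 = 8, pos_y_1 = 10, radius_1 = 1, pos_x_2 = 2, pos_y_2 = 1, pos_z_2 = 2, width_2 = 2, height_2 = 5, pos_x_3 = 3, pos_y_3 = 4, pos_z_3 = 5, depth_3 = 2, height_3 = 4, pos_x_4 = 4, pos_y_4 = 1, pos_z_4 = 7, radius_4 = 1, pos_x_5 = 7, pos_y_5 = 5, radius_5 = 1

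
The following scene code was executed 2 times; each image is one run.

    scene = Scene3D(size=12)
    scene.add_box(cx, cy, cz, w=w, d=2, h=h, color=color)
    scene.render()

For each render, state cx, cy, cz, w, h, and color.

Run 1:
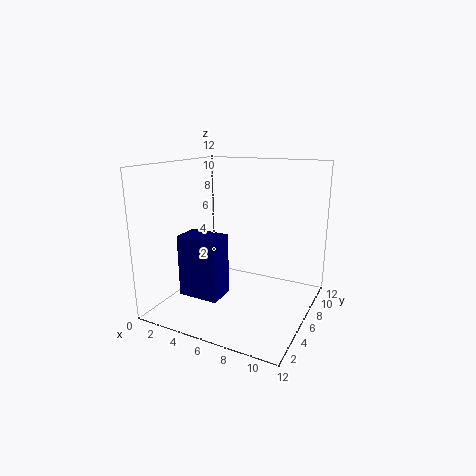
cx = 4; cy = 0.5; cz = 3; w = 3; h = 4.5; color = 'navy'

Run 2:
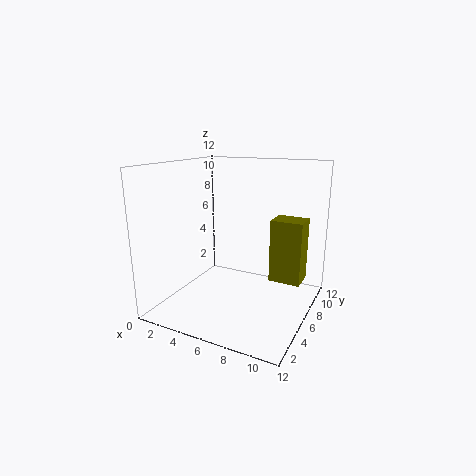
cx = 9; cy = 5.5; cz = 3; w = 2.5; h = 5; color = 'olive'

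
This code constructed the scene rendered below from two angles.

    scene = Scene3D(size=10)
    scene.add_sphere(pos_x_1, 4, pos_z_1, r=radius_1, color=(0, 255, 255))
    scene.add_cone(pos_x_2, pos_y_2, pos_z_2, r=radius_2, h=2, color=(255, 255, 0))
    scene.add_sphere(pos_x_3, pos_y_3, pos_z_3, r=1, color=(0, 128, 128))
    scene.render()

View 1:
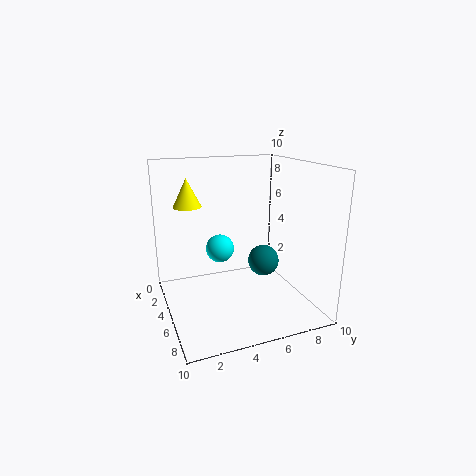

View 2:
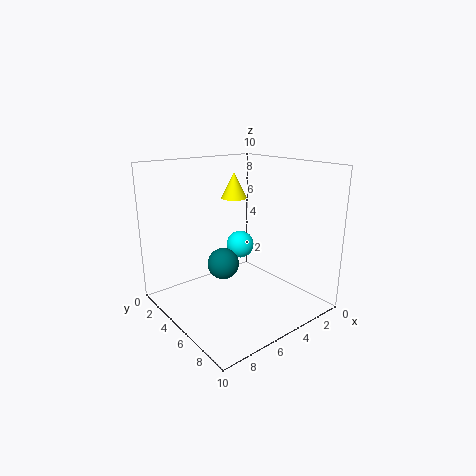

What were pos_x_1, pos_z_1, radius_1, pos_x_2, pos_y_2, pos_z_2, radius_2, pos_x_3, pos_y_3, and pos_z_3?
pos_x_1 = 4; pos_z_1 = 4; radius_1 = 1; pos_x_2 = 3; pos_y_2 = 2; pos_z_2 = 7; radius_2 = 1; pos_x_3 = 7; pos_y_3 = 6; pos_z_3 = 4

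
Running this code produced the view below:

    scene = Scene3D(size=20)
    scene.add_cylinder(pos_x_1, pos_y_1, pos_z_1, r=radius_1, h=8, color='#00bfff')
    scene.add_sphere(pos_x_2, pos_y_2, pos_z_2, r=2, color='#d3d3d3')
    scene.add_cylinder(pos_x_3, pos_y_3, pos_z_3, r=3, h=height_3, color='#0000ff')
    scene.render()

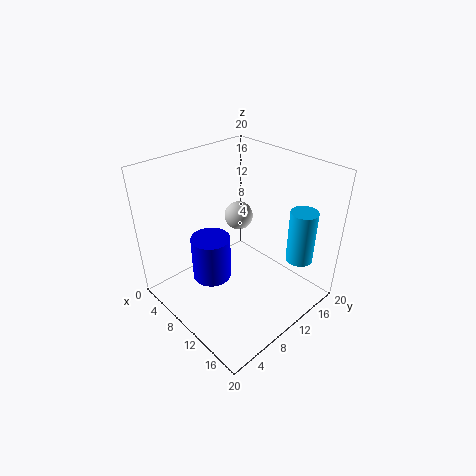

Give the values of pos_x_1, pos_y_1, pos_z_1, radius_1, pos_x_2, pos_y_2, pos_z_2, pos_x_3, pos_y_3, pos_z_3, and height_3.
pos_x_1 = 15, pos_y_1 = 18, pos_z_1 = 5, radius_1 = 2, pos_x_2 = 8, pos_y_2 = 12, pos_z_2 = 12, pos_x_3 = 5, pos_y_3 = 9, pos_z_3 = 1, height_3 = 7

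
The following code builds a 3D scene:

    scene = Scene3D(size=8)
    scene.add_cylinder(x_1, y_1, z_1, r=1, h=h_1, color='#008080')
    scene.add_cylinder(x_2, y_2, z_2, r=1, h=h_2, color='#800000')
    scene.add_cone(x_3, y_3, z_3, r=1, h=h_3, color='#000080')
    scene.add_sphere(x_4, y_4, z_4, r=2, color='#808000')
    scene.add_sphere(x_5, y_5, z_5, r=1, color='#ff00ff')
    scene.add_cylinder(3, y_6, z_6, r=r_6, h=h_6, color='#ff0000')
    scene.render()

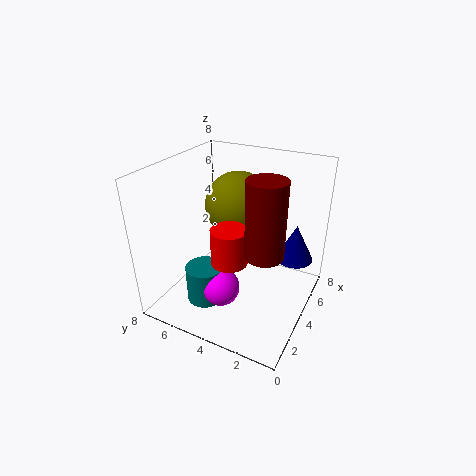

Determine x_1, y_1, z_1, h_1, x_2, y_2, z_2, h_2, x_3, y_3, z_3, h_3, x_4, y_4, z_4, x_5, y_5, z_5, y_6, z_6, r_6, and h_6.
x_1 = 2
y_1 = 5
z_1 = 1
h_1 = 2
x_2 = 3
y_2 = 2
z_2 = 4
h_2 = 4
x_3 = 5
y_3 = 1
z_3 = 3
h_3 = 2
x_4 = 6
y_4 = 5
z_4 = 5
x_5 = 2
y_5 = 4
z_5 = 2
y_6 = 4
z_6 = 3
r_6 = 1
h_6 = 2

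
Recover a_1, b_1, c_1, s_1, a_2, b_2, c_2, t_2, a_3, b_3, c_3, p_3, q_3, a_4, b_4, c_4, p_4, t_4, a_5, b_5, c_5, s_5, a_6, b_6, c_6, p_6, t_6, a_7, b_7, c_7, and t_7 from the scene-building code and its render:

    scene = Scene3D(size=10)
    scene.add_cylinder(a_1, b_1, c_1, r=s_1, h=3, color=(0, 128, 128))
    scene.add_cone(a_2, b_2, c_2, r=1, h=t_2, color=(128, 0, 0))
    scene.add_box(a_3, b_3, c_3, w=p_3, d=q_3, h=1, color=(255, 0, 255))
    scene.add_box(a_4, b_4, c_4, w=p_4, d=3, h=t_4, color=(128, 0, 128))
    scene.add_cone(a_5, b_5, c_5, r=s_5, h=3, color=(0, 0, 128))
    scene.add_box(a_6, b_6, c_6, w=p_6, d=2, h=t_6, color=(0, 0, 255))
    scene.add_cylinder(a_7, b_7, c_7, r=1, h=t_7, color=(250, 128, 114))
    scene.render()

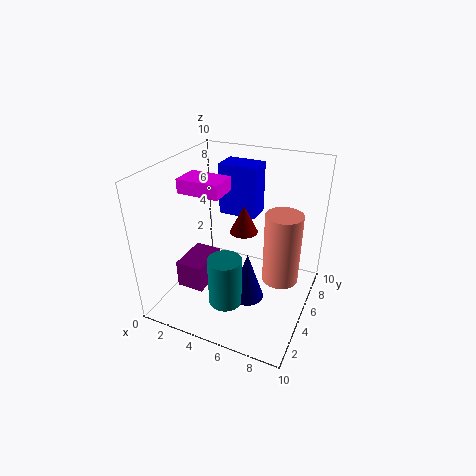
a_1 = 6
b_1 = 1
c_1 = 3
s_1 = 1
a_2 = 5
b_2 = 6
c_2 = 5
t_2 = 2
a_3 = 1
b_3 = 4
c_3 = 8
p_3 = 3
q_3 = 2
a_4 = 1
b_4 = 3
c_4 = 1
p_4 = 2
t_4 = 2
a_5 = 7
b_5 = 2
c_5 = 3
s_5 = 1
a_6 = 2
b_6 = 8
c_6 = 5
p_6 = 3
t_6 = 4
a_7 = 9
b_7 = 2
c_7 = 5
t_7 = 4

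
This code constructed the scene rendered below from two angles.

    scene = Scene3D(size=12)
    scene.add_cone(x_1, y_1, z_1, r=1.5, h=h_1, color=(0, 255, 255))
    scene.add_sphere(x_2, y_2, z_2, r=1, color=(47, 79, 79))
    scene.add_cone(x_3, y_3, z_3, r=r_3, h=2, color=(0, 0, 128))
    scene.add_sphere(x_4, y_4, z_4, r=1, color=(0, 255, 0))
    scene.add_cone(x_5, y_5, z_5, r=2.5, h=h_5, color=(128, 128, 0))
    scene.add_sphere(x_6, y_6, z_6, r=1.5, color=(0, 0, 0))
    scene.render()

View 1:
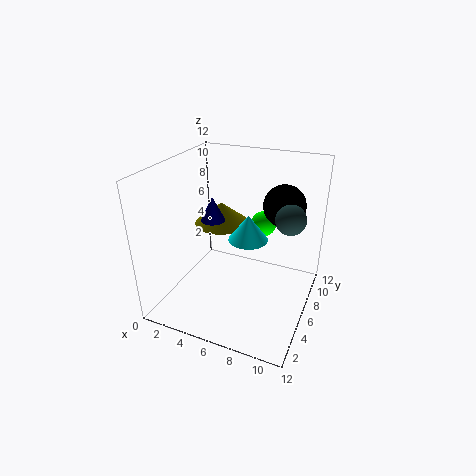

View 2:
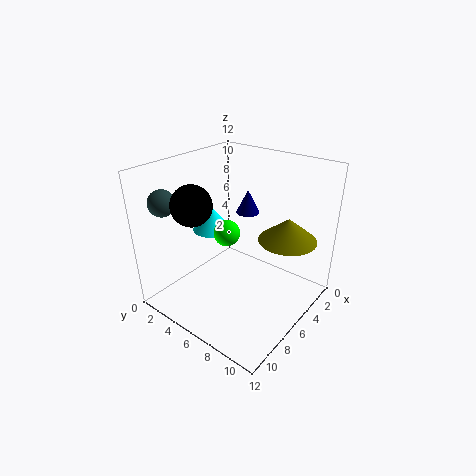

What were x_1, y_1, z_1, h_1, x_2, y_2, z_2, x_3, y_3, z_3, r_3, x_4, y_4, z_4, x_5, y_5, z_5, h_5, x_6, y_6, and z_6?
x_1 = 7.5
y_1 = 4.5
z_1 = 7
h_1 = 2
x_2 = 11
y_2 = 3
z_2 = 10
x_3 = 4
y_3 = 5.5
z_3 = 7.5
r_3 = 1
x_4 = 8
y_4 = 6.5
z_4 = 7.5
x_5 = 3
y_5 = 9
z_5 = 5.5
h_5 = 2
x_6 = 10
y_6 = 5
z_6 = 10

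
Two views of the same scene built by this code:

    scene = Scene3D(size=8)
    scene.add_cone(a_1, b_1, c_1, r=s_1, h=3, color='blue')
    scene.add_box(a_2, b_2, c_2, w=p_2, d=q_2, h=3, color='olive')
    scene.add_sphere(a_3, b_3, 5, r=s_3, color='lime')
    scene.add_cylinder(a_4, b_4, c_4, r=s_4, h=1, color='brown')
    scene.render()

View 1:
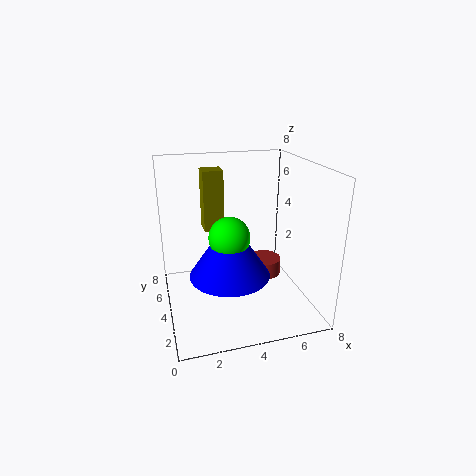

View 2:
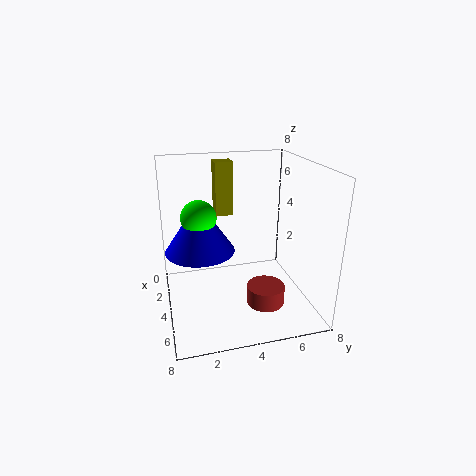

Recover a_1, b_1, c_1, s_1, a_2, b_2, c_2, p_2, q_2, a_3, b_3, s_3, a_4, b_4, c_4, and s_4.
a_1 = 3; b_1 = 2; c_1 = 3; s_1 = 2; a_2 = 2; b_2 = 3; c_2 = 5; p_2 = 1; q_2 = 1; a_3 = 3; b_3 = 2; s_3 = 1; a_4 = 6; b_4 = 5; c_4 = 1; s_4 = 1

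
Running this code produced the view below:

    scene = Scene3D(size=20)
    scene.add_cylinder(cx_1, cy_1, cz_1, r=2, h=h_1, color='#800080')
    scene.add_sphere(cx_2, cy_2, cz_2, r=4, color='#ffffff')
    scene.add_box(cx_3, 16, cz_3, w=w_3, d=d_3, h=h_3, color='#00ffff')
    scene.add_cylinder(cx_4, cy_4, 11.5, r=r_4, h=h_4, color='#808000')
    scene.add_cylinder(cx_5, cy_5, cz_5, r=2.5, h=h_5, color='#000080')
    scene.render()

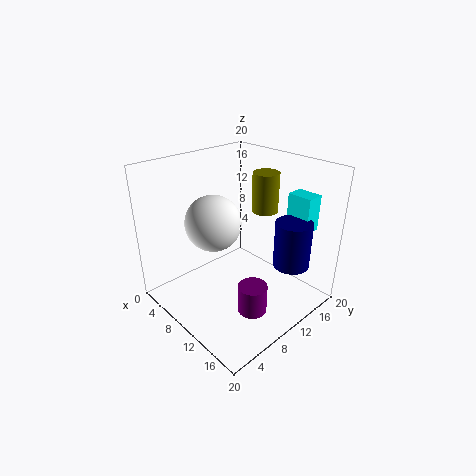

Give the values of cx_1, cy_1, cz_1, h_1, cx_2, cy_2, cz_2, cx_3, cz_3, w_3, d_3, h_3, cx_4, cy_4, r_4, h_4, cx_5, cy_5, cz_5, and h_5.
cx_1 = 14.5, cy_1 = 8.5, cz_1 = 1, h_1 = 4, cx_2 = 6.5, cy_2 = 8.5, cz_2 = 11.5, cx_3 = 13.5, cz_3 = 11, w_3 = 3.5, d_3 = 2.5, h_3 = 5, cx_4 = 8.5, cy_4 = 17, r_4 = 2, h_4 = 6, cx_5 = 16, cy_5 = 14.5, cz_5 = 6.5, h_5 = 6.5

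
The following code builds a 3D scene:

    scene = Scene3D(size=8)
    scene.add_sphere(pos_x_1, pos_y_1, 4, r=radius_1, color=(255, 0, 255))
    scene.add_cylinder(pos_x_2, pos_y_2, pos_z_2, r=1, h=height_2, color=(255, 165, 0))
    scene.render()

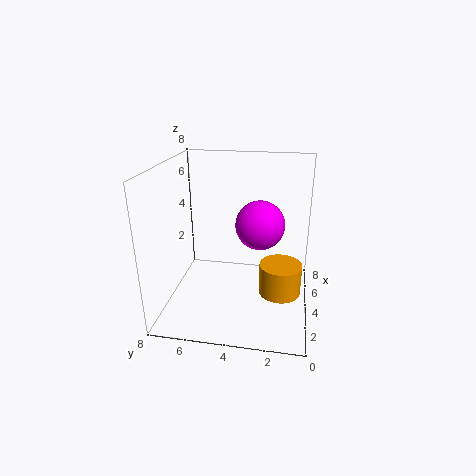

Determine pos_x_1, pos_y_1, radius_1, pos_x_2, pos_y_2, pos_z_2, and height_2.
pos_x_1 = 6; pos_y_1 = 3; radius_1 = 1.5; pos_x_2 = 1.5; pos_y_2 = 1.5; pos_z_2 = 2.5; height_2 = 1.5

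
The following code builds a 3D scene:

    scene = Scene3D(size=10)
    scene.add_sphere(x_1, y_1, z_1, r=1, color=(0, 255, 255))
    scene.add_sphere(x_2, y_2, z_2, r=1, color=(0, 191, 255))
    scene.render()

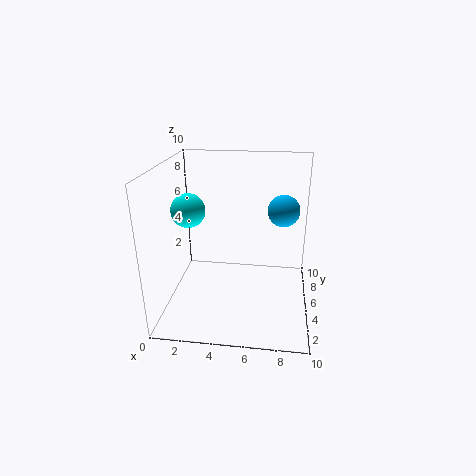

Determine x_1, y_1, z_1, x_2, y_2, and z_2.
x_1 = 2.5
y_1 = 2
z_1 = 8
x_2 = 8
y_2 = 4
z_2 = 7.5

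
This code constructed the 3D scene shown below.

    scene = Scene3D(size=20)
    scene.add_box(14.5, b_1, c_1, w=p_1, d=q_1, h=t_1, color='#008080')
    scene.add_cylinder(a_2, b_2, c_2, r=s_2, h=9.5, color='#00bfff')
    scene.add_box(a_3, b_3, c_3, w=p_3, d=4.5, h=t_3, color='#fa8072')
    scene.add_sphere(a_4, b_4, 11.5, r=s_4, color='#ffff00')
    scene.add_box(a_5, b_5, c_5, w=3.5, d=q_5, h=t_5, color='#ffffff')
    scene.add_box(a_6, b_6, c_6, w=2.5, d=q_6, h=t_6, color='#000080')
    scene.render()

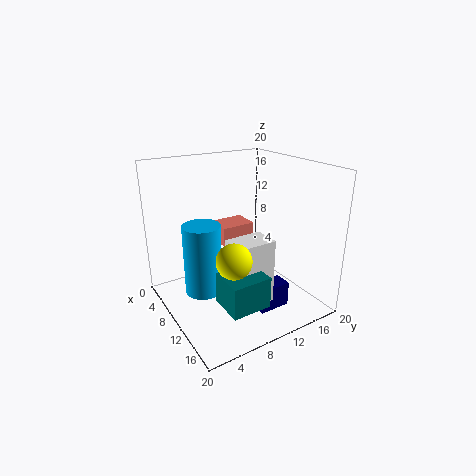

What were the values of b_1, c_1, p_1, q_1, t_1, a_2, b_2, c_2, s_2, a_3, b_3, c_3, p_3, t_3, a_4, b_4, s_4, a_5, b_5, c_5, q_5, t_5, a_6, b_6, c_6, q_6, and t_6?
b_1 = 4; c_1 = 4.5; p_1 = 4.5; q_1 = 5; t_1 = 4; a_2 = 10; b_2 = 4.5; c_2 = 3.5; s_2 = 2.5; a_3 = 8; b_3 = 7; c_3 = 10; p_3 = 3.5; t_3 = 2.5; a_4 = 18; b_4 = 4.5; s_4 = 2; a_5 = 13.5; b_5 = 6; c_5 = 3.5; q_5 = 5; t_5 = 8.5; a_6 = 13; b_6 = 10.5; c_6 = 0.5; q_6 = 4.5; t_6 = 3.5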